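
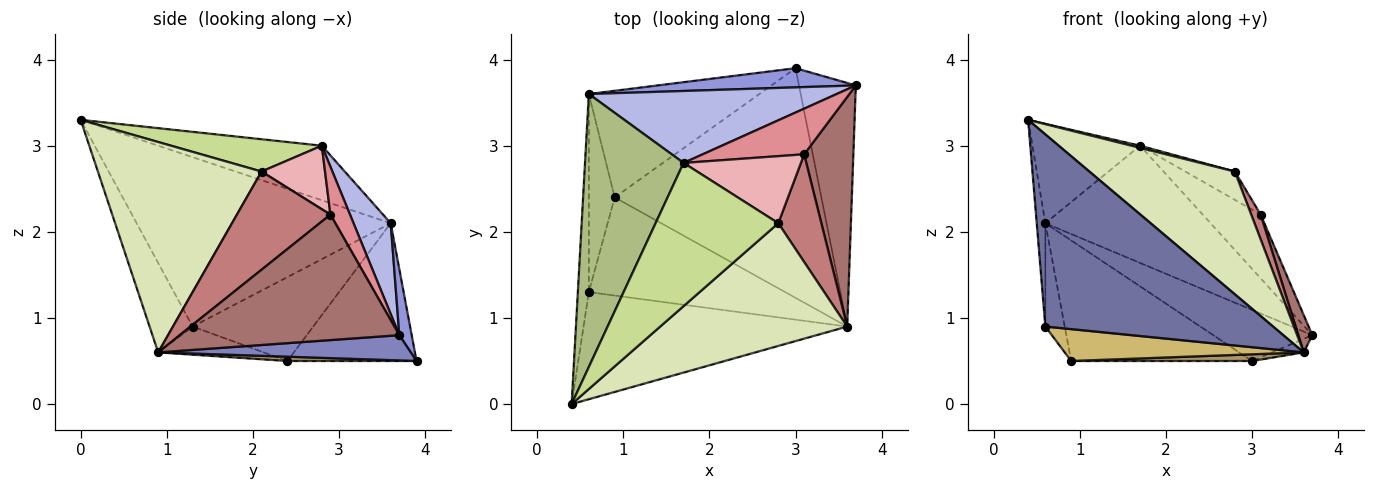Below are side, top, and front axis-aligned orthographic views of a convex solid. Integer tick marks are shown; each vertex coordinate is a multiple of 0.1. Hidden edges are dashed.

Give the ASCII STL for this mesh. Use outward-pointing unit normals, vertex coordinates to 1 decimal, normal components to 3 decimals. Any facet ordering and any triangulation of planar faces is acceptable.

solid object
 facet normal -0.163 -0.862 -0.480
  outer loop
   vertex 3.6 0.9 0.6
   vertex 0.4 0.0 3.3
   vertex 0.6 1.3 0.9
  endloop
 endfacet
 facet normal 0.406 0.051 -0.913
  outer loop
   vertex 3.6 0.9 0.6
   vertex 3.0 3.9 0.5
   vertex 3.7 3.7 0.8
  endloop
 endfacet
 facet normal 0.116 0.930 0.349
  outer loop
   vertex 0.6 3.6 2.1
   vertex 3.7 3.7 0.8
   vertex 3.0 3.9 0.5
  endloop
 endfacet
 facet normal 0.188 0.837 0.514
  outer loop
   vertex 0.6 3.6 2.1
   vertex 1.7 2.8 3.0
   vertex 3.7 3.7 0.8
  endloop
 endfacet
 facet normal -0.997 0.034 -0.065
  outer loop
   vertex 0.6 3.6 2.1
   vertex 0.6 1.3 0.9
   vertex 0.4 0.0 3.3
  endloop
 endfacet
 facet normal -0.461 0.304 0.834
  outer loop
   vertex 0.6 3.6 2.1
   vertex 0.4 0.0 3.3
   vertex 1.7 2.8 3.0
  endloop
 endfacet
 facet normal 0.254 -0.015 0.967
  outer loop
   vertex 2.8 2.1 2.7
   vertex 1.7 2.8 3.0
   vertex 0.4 0.0 3.3
  endloop
 endfacet
 facet normal 0.623 -0.553 0.553
  outer loop
   vertex 2.8 2.1 2.7
   vertex 0.4 0.0 3.3
   vertex 3.6 0.9 0.6
  endloop
 endfacet
 facet normal 0.021 -0.029 -0.999
  outer loop
   vertex 0.9 2.4 0.5
   vertex 3.0 3.9 0.5
   vertex 3.6 0.9 0.6
  endloop
 endfacet
 facet normal -0.135 -0.306 -0.942
  outer loop
   vertex 0.9 2.4 0.5
   vertex 3.6 0.9 0.6
   vertex 0.6 1.3 0.9
  endloop
 endfacet
 facet normal -0.472 0.661 -0.584
  outer loop
   vertex 0.9 2.4 0.5
   vertex 0.6 3.6 2.1
   vertex 3.0 3.9 0.5
  endloop
 endfacet
 facet normal -0.945 0.152 -0.291
  outer loop
   vertex 0.9 2.4 0.5
   vertex 0.6 1.3 0.9
   vertex 0.6 3.6 2.1
  endloop
 endfacet
 facet normal 0.929 -0.059 0.364
  outer loop
   vertex 3.1 2.9 2.2
   vertex 3.6 0.9 0.6
   vertex 3.7 3.7 0.8
  endloop
 endfacet
 facet normal 0.912 -0.092 0.400
  outer loop
   vertex 3.1 2.9 2.2
   vertex 2.8 2.1 2.7
   vertex 3.6 0.9 0.6
  endloop
 endfacet
 facet normal 0.265 0.784 0.561
  outer loop
   vertex 3.1 2.9 2.2
   vertex 3.7 3.7 0.8
   vertex 1.7 2.8 3.0
  endloop
 endfacet
 facet normal 0.446 0.348 0.824
  outer loop
   vertex 3.1 2.9 2.2
   vertex 1.7 2.8 3.0
   vertex 2.8 2.1 2.7
  endloop
 endfacet
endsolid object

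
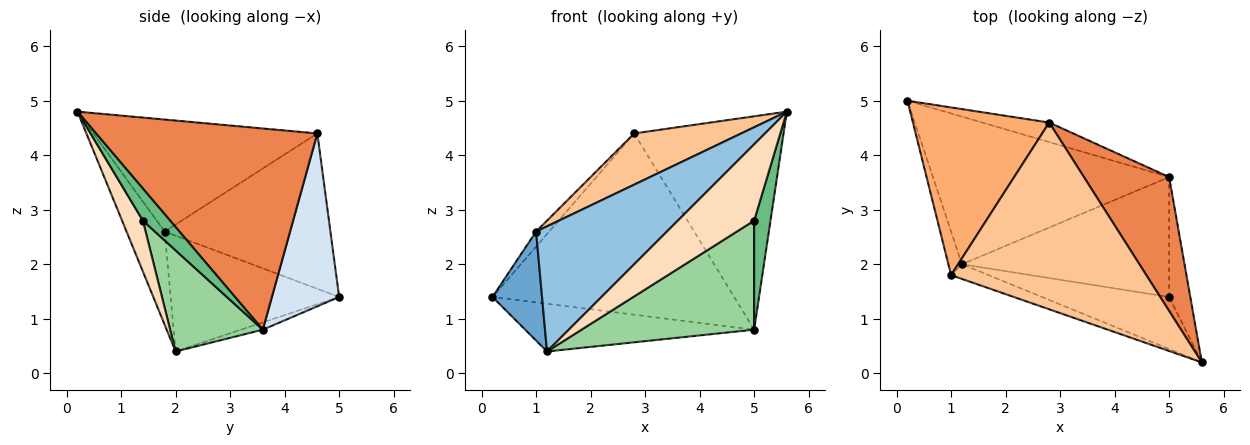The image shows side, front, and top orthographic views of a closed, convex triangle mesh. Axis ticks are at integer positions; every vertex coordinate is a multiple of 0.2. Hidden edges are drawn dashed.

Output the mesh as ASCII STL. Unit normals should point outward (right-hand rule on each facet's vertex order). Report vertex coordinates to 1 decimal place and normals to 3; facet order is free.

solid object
 facet normal -0.953 -0.280 -0.112
  outer loop
   vertex 1.0 1.8 2.6
   vertex 0.2 5.0 1.4
   vertex 1.2 2.0 0.4
  endloop
 endfacet
 facet normal -0.278 -0.954 -0.112
  outer loop
   vertex 1.0 1.8 2.6
   vertex 1.2 2.0 0.4
   vertex 5.6 0.2 4.8
  endloop
 endfacet
 facet normal -0.029 0.307 -0.951
  outer loop
   vertex 5.0 3.6 0.8
   vertex 1.2 2.0 0.4
   vertex 0.2 5.0 1.4
  endloop
 endfacet
 facet normal 0.267 0.958 -0.103
  outer loop
   vertex 2.8 4.6 4.4
   vertex 5.0 3.6 0.8
   vertex 0.2 5.0 1.4
  endloop
 endfacet
 facet normal 0.782 0.528 0.331
  outer loop
   vertex 2.8 4.6 4.4
   vertex 5.6 0.2 4.8
   vertex 5.0 3.6 0.8
  endloop
 endfacet
 facet normal -0.750 0.059 0.658
  outer loop
   vertex 2.8 4.6 4.4
   vertex 0.2 5.0 1.4
   vertex 1.0 1.8 2.6
  endloop
 endfacet
 facet normal -0.484 -0.231 0.844
  outer loop
   vertex 2.8 4.6 4.4
   vertex 1.0 1.8 2.6
   vertex 5.6 0.2 4.8
  endloop
 endfacet
 facet normal 0.220 -0.806 -0.550
  outer loop
   vertex 5.0 1.4 2.8
   vertex 5.6 0.2 4.8
   vertex 1.2 2.0 0.4
  endloop
 endfacet
 facet normal 0.746 -0.448 -0.493
  outer loop
   vertex 5.0 1.4 2.8
   vertex 5.0 3.6 0.8
   vertex 5.6 0.2 4.8
  endloop
 endfacet
 facet normal 0.340 -0.633 -0.696
  outer loop
   vertex 5.0 1.4 2.8
   vertex 1.2 2.0 0.4
   vertex 5.0 3.6 0.8
  endloop
 endfacet
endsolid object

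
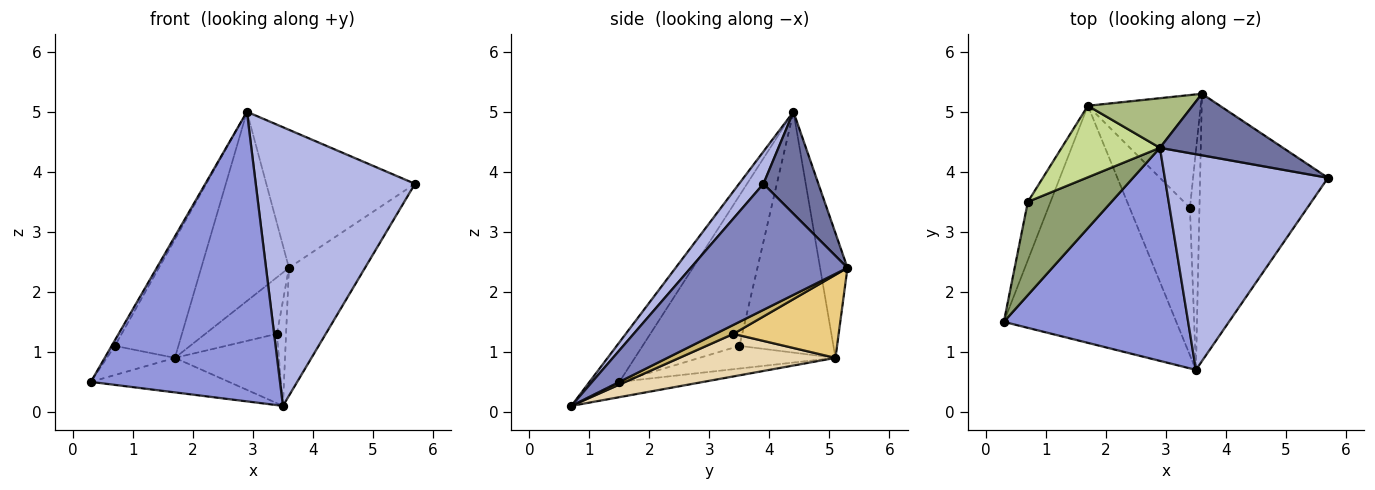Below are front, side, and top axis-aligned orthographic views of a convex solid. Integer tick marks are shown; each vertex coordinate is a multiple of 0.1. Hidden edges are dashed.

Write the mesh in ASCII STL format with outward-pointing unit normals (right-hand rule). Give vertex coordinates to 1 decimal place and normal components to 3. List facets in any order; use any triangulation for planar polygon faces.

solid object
 facet normal 0.320 0.865 0.386
  outer loop
   vertex 2.9 4.4 5.0
   vertex 5.7 3.9 3.8
   vertex 3.6 5.3 2.4
  endloop
 endfacet
 facet normal 0.664 0.323 -0.674
  outer loop
   vertex 3.5 0.7 0.1
   vertex 3.6 5.3 2.4
   vertex 5.7 3.9 3.8
  endloop
 endfacet
 facet normal -0.126 -0.799 0.588
  outer loop
   vertex 3.5 0.7 0.1
   vertex 2.9 4.4 5.0
   vertex 0.3 1.5 0.5
  endloop
 endfacet
 facet normal 0.120 -0.785 0.608
  outer loop
   vertex 3.5 0.7 0.1
   vertex 5.7 3.9 3.8
   vertex 2.9 4.4 5.0
  endloop
 endfacet
 facet normal -0.873 0.029 0.486
  outer loop
   vertex 0.7 3.5 1.1
   vertex 0.3 1.5 0.5
   vertex 2.9 4.4 5.0
  endloop
 endfacet
 facet normal -0.289 0.926 0.243
  outer loop
   vertex 1.7 5.1 0.9
   vertex 2.9 4.4 5.0
   vertex 3.6 5.3 2.4
  endloop
 endfacet
 facet normal -0.785 0.531 0.320
  outer loop
   vertex 1.7 5.1 0.9
   vertex 0.7 3.5 1.1
   vertex 2.9 4.4 5.0
  endloop
 endfacet
 facet normal -0.087 0.144 -0.986
  outer loop
   vertex 1.7 5.1 0.9
   vertex 3.5 0.7 0.1
   vertex 0.3 1.5 0.5
  endloop
 endfacet
 facet normal -0.667 0.333 -0.667
  outer loop
   vertex 1.7 5.1 0.9
   vertex 0.3 1.5 0.5
   vertex 0.7 3.5 1.1
  endloop
 endfacet
 facet normal 0.649 0.329 -0.686
  outer loop
   vertex 3.4 3.4 1.3
   vertex 3.6 5.3 2.4
   vertex 3.5 0.7 0.1
  endloop
 endfacet
 facet normal 0.550 0.374 -0.747
  outer loop
   vertex 3.4 3.4 1.3
   vertex 1.7 5.1 0.9
   vertex 3.6 5.3 2.4
  endloop
 endfacet
 facet normal 0.538 0.359 -0.763
  outer loop
   vertex 3.4 3.4 1.3
   vertex 3.5 0.7 0.1
   vertex 1.7 5.1 0.9
  endloop
 endfacet
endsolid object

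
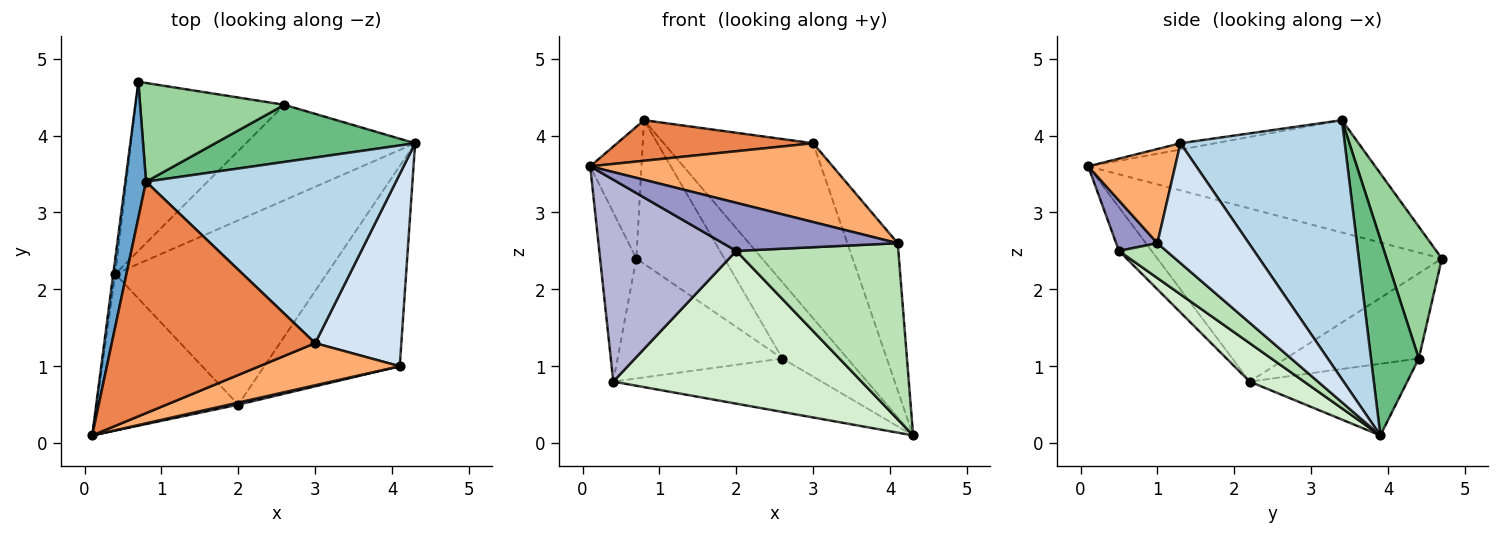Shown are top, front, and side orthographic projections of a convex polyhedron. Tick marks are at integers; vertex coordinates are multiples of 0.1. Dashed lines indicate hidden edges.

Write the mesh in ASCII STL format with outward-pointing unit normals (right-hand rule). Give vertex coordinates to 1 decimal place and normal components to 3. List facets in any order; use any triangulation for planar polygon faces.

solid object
 facet normal -0.969 0.173 0.179
  outer loop
   vertex 0.8 3.4 4.2
   vertex 0.7 4.7 2.4
   vertex 0.1 0.1 3.6
  endloop
 endfacet
 facet normal -0.992 0.126 -0.011
  outer loop
   vertex 0.4 2.2 0.8
   vertex 0.1 0.1 3.6
   vertex 0.7 4.7 2.4
  endloop
 endfacet
 facet normal 0.602 0.548 0.581
  outer loop
   vertex 3.0 1.3 3.9
   vertex 4.3 3.9 0.1
   vertex 0.8 3.4 4.2
  endloop
 endfacet
 facet normal 0.741 0.408 0.533
  outer loop
   vertex 3.0 1.3 3.9
   vertex 4.1 1.0 2.6
   vertex 4.3 3.9 0.1
  endloop
 endfacet
 facet normal -0.030 -0.173 0.985
  outer loop
   vertex 3.0 1.3 3.9
   vertex 0.8 3.4 4.2
   vertex 0.1 0.1 3.6
  endloop
 endfacet
 facet normal 0.302 -0.841 0.449
  outer loop
   vertex 3.0 1.3 3.9
   vertex 0.1 0.1 3.6
   vertex 4.1 1.0 2.6
  endloop
 endfacet
 facet normal -0.347 0.458 -0.818
  outer loop
   vertex 2.6 4.4 1.1
   vertex 4.3 3.9 0.1
   vertex 0.4 2.2 0.8
  endloop
 endfacet
 facet normal -0.423 0.524 -0.739
  outer loop
   vertex 2.6 4.4 1.1
   vertex 0.4 2.2 0.8
   vertex 0.7 4.7 2.4
  endloop
 endfacet
 facet normal 0.507 0.690 0.517
  outer loop
   vertex 2.6 4.4 1.1
   vertex 0.8 3.4 4.2
   vertex 4.3 3.9 0.1
  endloop
 endfacet
 facet normal 0.460 0.732 0.503
  outer loop
   vertex 2.6 4.4 1.1
   vertex 0.7 4.7 2.4
   vertex 0.8 3.4 4.2
  endloop
 endfacet
 facet normal 0.190 -0.649 -0.737
  outer loop
   vertex 2.0 0.5 2.5
   vertex 4.3 3.9 0.1
   vertex 4.1 1.0 2.6
  endloop
 endfacet
 facet normal 0.139 -0.632 -0.762
  outer loop
   vertex 2.0 0.5 2.5
   vertex 0.4 2.2 0.8
   vertex 4.3 3.9 0.1
  endloop
 endfacet
 facet normal 0.229 -0.972 0.043
  outer loop
   vertex 2.0 0.5 2.5
   vertex 4.1 1.0 2.6
   vertex 0.1 0.1 3.6
  endloop
 endfacet
 facet normal -0.185 -0.777 -0.602
  outer loop
   vertex 2.0 0.5 2.5
   vertex 0.1 0.1 3.6
   vertex 0.4 2.2 0.8
  endloop
 endfacet
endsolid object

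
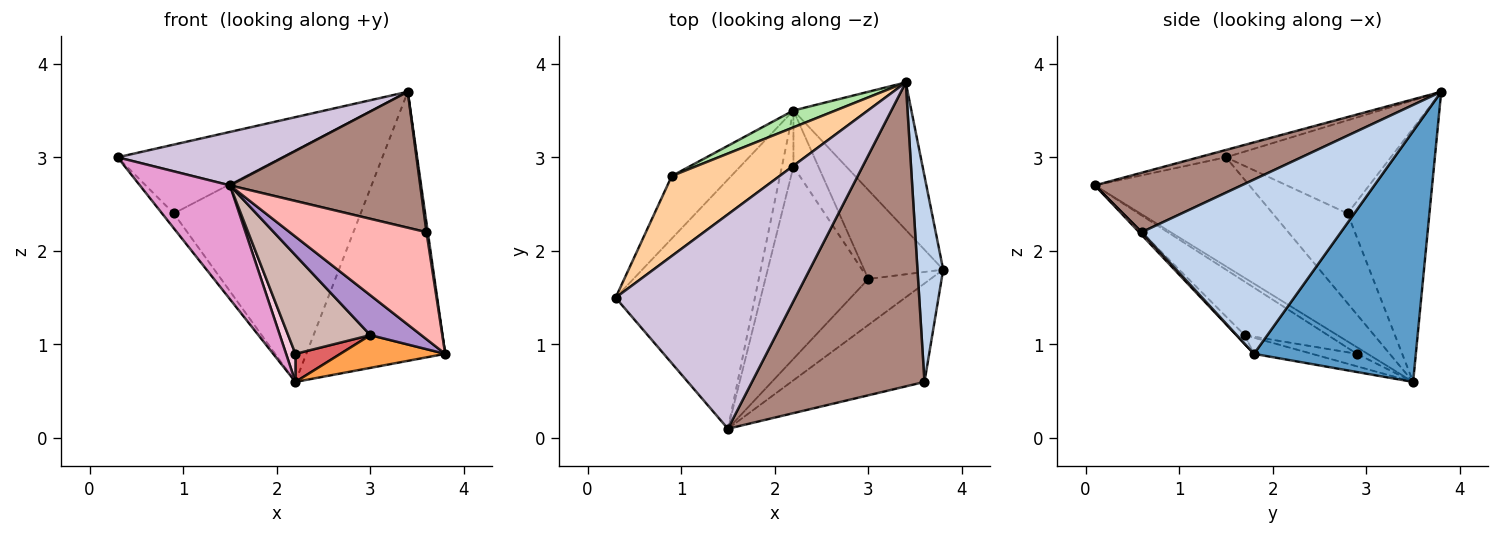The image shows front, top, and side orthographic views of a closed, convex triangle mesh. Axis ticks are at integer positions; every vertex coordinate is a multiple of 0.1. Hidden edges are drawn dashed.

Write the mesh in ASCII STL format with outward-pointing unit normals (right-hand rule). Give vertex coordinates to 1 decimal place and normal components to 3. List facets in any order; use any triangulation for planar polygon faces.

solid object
 facet normal 0.715 0.613 -0.336
  outer loop
   vertex 2.2 3.5 0.6
   vertex 3.4 3.8 3.7
   vertex 3.8 1.8 0.9
  endloop
 endfacet
 facet normal 0.989 -0.007 0.146
  outer loop
   vertex 3.6 0.6 2.2
   vertex 3.8 1.8 0.9
   vertex 3.4 3.8 3.7
  endloop
 endfacet
 facet normal -0.188 -0.340 -0.922
  outer loop
   vertex 3.0 1.7 1.1
   vertex 2.2 3.5 0.6
   vertex 3.8 1.8 0.9
  endloop
 endfacet
 facet normal -0.548 0.546 0.634
  outer loop
   vertex 0.9 2.8 2.4
   vertex 0.3 1.5 3.0
   vertex 3.4 3.8 3.7
  endloop
 endfacet
 facet normal -0.827 0.129 -0.547
  outer loop
   vertex 0.9 2.8 2.4
   vertex 2.2 3.5 0.6
   vertex 0.3 1.5 3.0
  endloop
 endfacet
 facet normal -0.400 0.914 0.066
  outer loop
   vertex 0.9 2.8 2.4
   vertex 3.4 3.8 3.7
   vertex 2.2 3.5 0.6
  endloop
 endfacet
 facet normal -0.408 -0.408 -0.816
  outer loop
   vertex 2.2 2.9 0.9
   vertex 2.2 3.5 0.6
   vertex 3.0 1.7 1.1
  endloop
 endfacet
 facet normal 0.014 -0.736 -0.677
  outer loop
   vertex 1.5 0.1 2.7
   vertex 3.8 1.8 0.9
   vertex 3.6 0.6 2.2
  endloop
 endfacet
 facet normal -0.106 -0.651 -0.751
  outer loop
   vertex 1.5 0.1 2.7
   vertex 3.0 1.7 1.1
   vertex 3.8 1.8 0.9
  endloop
 endfacet
 facet normal -0.040 -0.242 0.970
  outer loop
   vertex 1.5 0.1 2.7
   vertex 3.4 3.8 3.7
   vertex 0.3 1.5 3.0
  endloop
 endfacet
 facet normal 0.300 -0.389 0.871
  outer loop
   vertex 1.5 0.1 2.7
   vertex 3.6 0.6 2.2
   vertex 3.4 3.8 3.7
  endloop
 endfacet
 facet normal -0.420 -0.414 -0.808
  outer loop
   vertex 1.5 0.1 2.7
   vertex 2.2 2.9 0.9
   vertex 3.0 1.7 1.1
  endloop
 endfacet
 facet normal -0.580 -0.338 -0.741
  outer loop
   vertex 1.5 0.1 2.7
   vertex 0.3 1.5 3.0
   vertex 2.2 3.5 0.6
  endloop
 endfacet
 facet normal -0.455 -0.398 -0.796
  outer loop
   vertex 1.5 0.1 2.7
   vertex 2.2 3.5 0.6
   vertex 2.2 2.9 0.9
  endloop
 endfacet
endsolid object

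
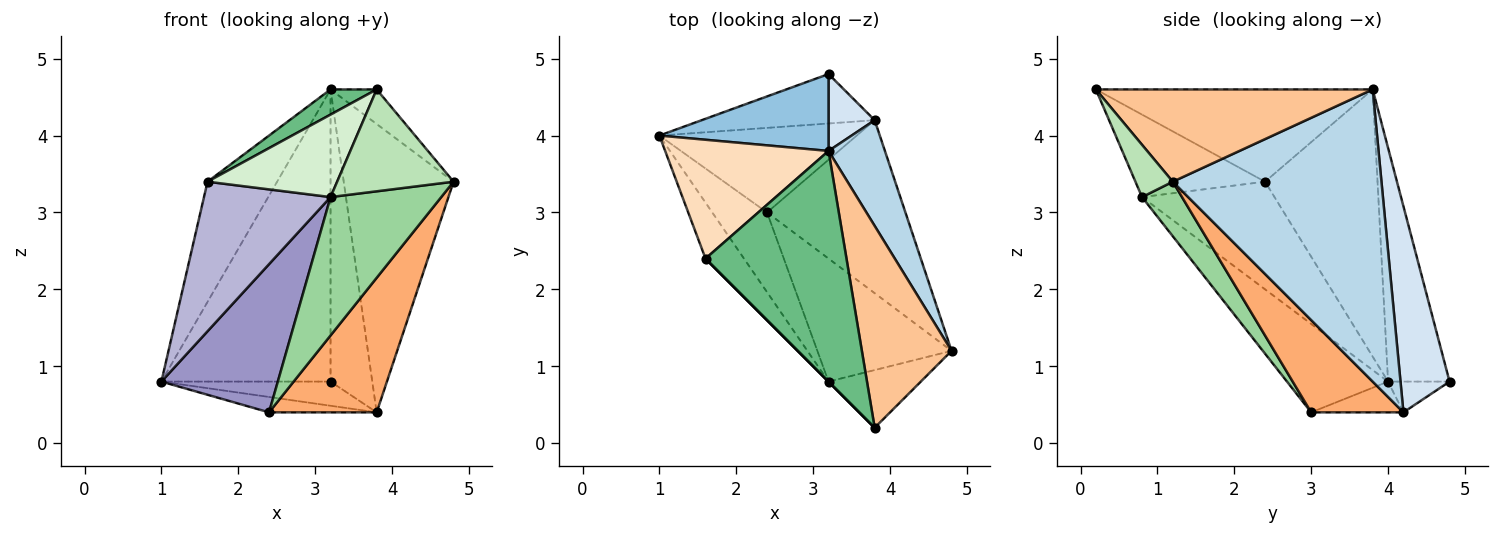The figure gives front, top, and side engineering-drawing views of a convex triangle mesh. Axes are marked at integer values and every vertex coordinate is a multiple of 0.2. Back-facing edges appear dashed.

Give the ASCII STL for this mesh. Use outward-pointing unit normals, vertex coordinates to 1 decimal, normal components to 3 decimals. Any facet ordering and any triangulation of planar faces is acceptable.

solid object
 facet normal -0.158 0.434 -0.887
  outer loop
   vertex 3.8 4.2 0.4
   vertex 1.0 4.0 0.8
   vertex 3.2 4.8 0.8
  endloop
 endfacet
 facet normal -0.332 0.912 0.240
  outer loop
   vertex 3.2 3.8 4.6
   vertex 3.2 4.8 0.8
   vertex 1.0 4.0 0.8
  endloop
 endfacet
 facet normal 0.872 0.459 0.168
  outer loop
   vertex 3.2 3.8 4.6
   vertex 4.8 1.2 3.4
   vertex 3.8 4.2 0.4
  endloop
 endfacet
 facet normal 0.751 0.639 0.168
  outer loop
   vertex 3.2 3.8 4.6
   vertex 3.8 4.2 0.4
   vertex 3.2 4.8 0.8
  endloop
 endfacet
 facet normal -0.152 0.177 -0.973
  outer loop
   vertex 2.4 3.0 0.4
   vertex 1.0 4.0 0.8
   vertex 3.8 4.2 0.4
  endloop
 endfacet
 facet normal 0.466 -0.543 -0.699
  outer loop
   vertex 2.4 3.0 0.4
   vertex 3.8 4.2 0.4
   vertex 4.8 1.2 3.4
  endloop
 endfacet
 facet normal 0.712 0.119 0.692
  outer loop
   vertex 3.8 0.2 4.6
   vertex 4.8 1.2 3.4
   vertex 3.2 3.8 4.6
  endloop
 endfacet
 facet normal -0.754 0.467 0.461
  outer loop
   vertex 1.6 2.4 3.4
   vertex 3.2 3.8 4.6
   vertex 1.0 4.0 0.8
  endloop
 endfacet
 facet normal -0.545 -0.091 0.833
  outer loop
   vertex 1.6 2.4 3.4
   vertex 3.8 0.2 4.6
   vertex 3.2 3.8 4.6
  endloop
 endfacet
 facet normal 0.261 -0.722 -0.641
  outer loop
   vertex 3.2 0.8 3.2
   vertex 2.4 3.0 0.4
   vertex 4.8 1.2 3.4
  endloop
 endfacet
 facet normal 0.269 -0.838 -0.474
  outer loop
   vertex 3.2 0.8 3.2
   vertex 4.8 1.2 3.4
   vertex 3.8 0.2 4.6
  endloop
 endfacet
 facet normal -0.707 -0.707 0.000
  outer loop
   vertex 3.2 0.8 3.2
   vertex 3.8 0.2 4.6
   vertex 1.6 2.4 3.4
  endloop
 endfacet
 facet normal -0.607 -0.700 -0.376
  outer loop
   vertex 3.2 0.8 3.2
   vertex 1.0 4.0 0.8
   vertex 2.4 3.0 0.4
  endloop
 endfacet
 facet normal -0.700 -0.669 -0.250
  outer loop
   vertex 3.2 0.8 3.2
   vertex 1.6 2.4 3.4
   vertex 1.0 4.0 0.8
  endloop
 endfacet
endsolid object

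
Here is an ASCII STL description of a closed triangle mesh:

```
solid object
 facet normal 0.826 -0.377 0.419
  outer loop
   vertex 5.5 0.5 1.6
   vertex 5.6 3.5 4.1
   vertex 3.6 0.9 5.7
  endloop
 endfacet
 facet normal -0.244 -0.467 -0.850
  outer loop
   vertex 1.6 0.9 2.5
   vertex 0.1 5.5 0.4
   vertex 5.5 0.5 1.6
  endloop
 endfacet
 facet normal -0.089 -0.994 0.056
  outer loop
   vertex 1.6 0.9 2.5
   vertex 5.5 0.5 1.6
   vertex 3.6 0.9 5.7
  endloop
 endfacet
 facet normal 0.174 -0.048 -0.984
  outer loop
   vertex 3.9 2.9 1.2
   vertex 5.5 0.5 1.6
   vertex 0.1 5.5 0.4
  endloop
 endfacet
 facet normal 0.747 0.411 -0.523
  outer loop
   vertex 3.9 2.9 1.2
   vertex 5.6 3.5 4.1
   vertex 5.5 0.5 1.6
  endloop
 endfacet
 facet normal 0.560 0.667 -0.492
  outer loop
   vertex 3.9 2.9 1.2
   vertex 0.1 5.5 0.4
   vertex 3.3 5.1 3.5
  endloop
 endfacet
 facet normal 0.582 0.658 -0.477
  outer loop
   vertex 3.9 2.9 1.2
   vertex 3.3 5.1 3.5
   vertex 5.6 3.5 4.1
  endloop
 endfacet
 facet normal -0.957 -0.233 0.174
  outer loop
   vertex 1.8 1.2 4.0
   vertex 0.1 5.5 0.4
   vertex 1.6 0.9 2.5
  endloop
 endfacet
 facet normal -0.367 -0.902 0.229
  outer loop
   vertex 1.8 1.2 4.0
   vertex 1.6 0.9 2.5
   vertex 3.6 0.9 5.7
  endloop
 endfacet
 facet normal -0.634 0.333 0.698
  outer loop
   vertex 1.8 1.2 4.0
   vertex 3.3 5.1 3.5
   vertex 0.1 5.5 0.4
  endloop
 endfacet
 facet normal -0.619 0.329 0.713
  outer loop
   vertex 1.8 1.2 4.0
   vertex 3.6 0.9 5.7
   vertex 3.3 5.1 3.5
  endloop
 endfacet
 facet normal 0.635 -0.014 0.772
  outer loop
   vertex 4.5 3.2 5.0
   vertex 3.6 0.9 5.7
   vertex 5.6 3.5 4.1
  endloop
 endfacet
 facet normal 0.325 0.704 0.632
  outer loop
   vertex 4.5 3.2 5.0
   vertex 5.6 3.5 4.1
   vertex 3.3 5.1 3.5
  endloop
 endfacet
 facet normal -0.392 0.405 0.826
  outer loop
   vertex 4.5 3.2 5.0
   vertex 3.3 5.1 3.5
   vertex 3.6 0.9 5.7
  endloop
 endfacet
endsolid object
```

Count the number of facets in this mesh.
14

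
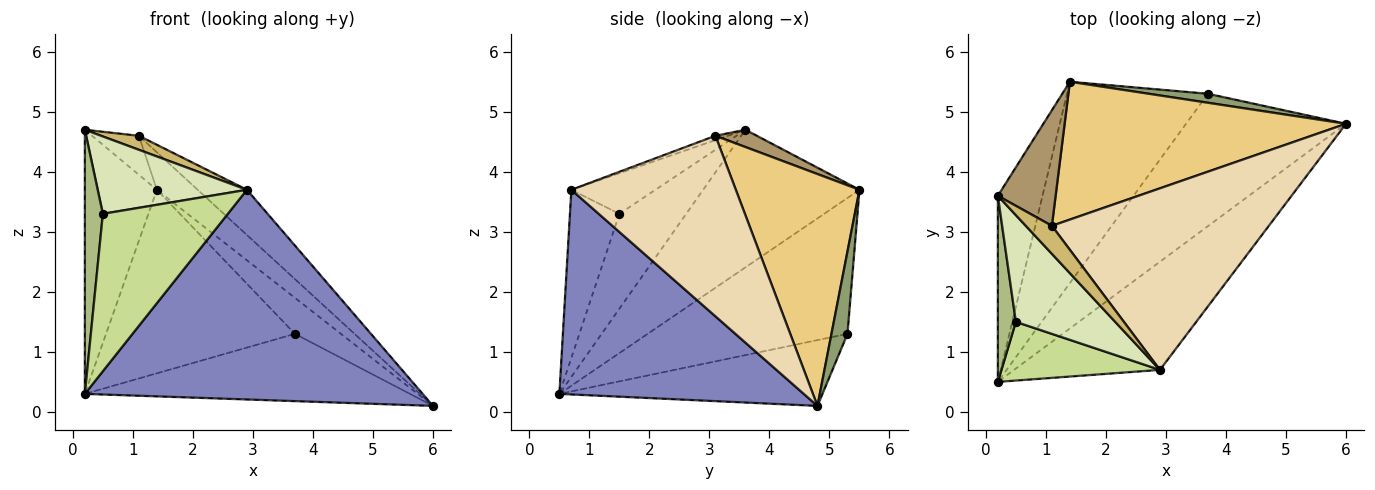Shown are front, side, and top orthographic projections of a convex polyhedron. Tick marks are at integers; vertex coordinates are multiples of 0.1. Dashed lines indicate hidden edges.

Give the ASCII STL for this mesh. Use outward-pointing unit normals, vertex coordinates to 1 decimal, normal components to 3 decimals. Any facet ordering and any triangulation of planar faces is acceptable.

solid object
 facet normal -0.871 0.401 -0.283
  outer loop
   vertex 0.2 3.6 4.7
   vertex 1.4 5.5 3.7
   vertex 0.2 0.5 0.3
  endloop
 endfacet
 facet normal 0.541 -0.748 -0.386
  outer loop
   vertex 2.9 0.7 3.7
   vertex 0.2 0.5 0.3
   vertex 6.0 4.8 0.1
  endloop
 endfacet
 facet normal -0.344 0.425 -0.837
  outer loop
   vertex 3.7 5.3 1.3
   vertex 6.0 4.8 0.1
   vertex 0.2 0.5 0.3
  endloop
 endfacet
 facet normal -0.580 0.549 -0.602
  outer loop
   vertex 3.7 5.3 1.3
   vertex 0.2 0.5 0.3
   vertex 1.4 5.5 3.7
  endloop
 endfacet
 facet normal 0.320 0.919 0.230
  outer loop
   vertex 3.7 5.3 1.3
   vertex 1.4 5.5 3.7
   vertex 6.0 4.8 0.1
  endloop
 endfacet
 facet normal -0.950 -0.256 0.180
  outer loop
   vertex 0.5 1.5 3.3
   vertex 0.2 3.6 4.7
   vertex 0.2 0.5 0.3
  endloop
 endfacet
 facet normal -0.347 -0.879 0.328
  outer loop
   vertex 0.5 1.5 3.3
   vertex 0.2 0.5 0.3
   vertex 2.9 0.7 3.7
  endloop
 endfacet
 facet normal -0.314 -0.557 0.769
  outer loop
   vertex 0.5 1.5 3.3
   vertex 2.9 0.7 3.7
   vertex 0.2 3.6 4.7
  endloop
 endfacet
 facet normal 0.272 0.308 0.912
  outer loop
   vertex 1.1 3.1 4.6
   vertex 1.4 5.5 3.7
   vertex 0.2 3.6 4.7
  endloop
 endfacet
 facet normal -0.147 -0.442 0.885
  outer loop
   vertex 1.1 3.1 4.6
   vertex 0.2 3.6 4.7
   vertex 2.9 0.7 3.7
  endloop
 endfacet
 facet normal 0.622 0.205 0.755
  outer loop
   vertex 1.1 3.1 4.6
   vertex 6.0 4.8 0.1
   vertex 1.4 5.5 3.7
  endloop
 endfacet
 facet normal 0.628 0.188 0.755
  outer loop
   vertex 1.1 3.1 4.6
   vertex 2.9 0.7 3.7
   vertex 6.0 4.8 0.1
  endloop
 endfacet
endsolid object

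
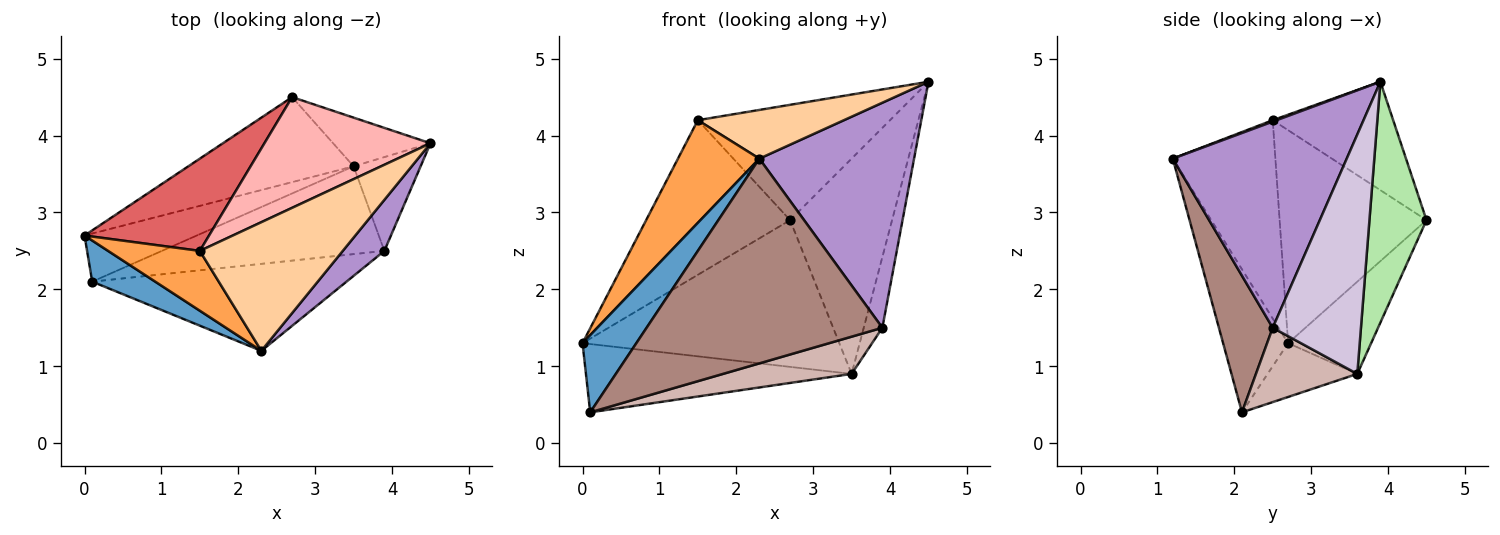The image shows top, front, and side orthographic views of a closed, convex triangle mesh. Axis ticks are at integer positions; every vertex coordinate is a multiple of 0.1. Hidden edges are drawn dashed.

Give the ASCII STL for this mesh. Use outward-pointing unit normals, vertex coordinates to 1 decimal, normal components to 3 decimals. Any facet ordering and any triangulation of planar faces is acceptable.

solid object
 facet normal -0.729 -0.604 0.322
  outer loop
   vertex 0.1 2.1 0.4
   vertex 2.3 1.2 3.7
   vertex 0.0 2.7 1.3
  endloop
 endfacet
 facet normal -0.266 0.788 -0.555
  outer loop
   vertex 3.5 3.6 0.9
   vertex 0.1 2.1 0.4
   vertex 0.0 2.7 1.3
  endloop
 endfacet
 facet normal -0.737 -0.584 0.341
  outer loop
   vertex 1.5 2.5 4.2
   vertex 0.0 2.7 1.3
   vertex 2.3 1.2 3.7
  endloop
 endfacet
 facet normal 0.009 -0.354 0.935
  outer loop
   vertex 1.5 2.5 4.2
   vertex 2.3 1.2 3.7
   vertex 4.5 3.9 4.7
  endloop
 endfacet
 facet normal -0.269 0.833 -0.483
  outer loop
   vertex 2.7 4.5 2.9
   vertex 3.5 3.6 0.9
   vertex 0.0 2.7 1.3
  endloop
 endfacet
 facet normal 0.479 0.856 -0.194
  outer loop
   vertex 2.7 4.5 2.9
   vertex 4.5 3.9 4.7
   vertex 3.5 3.6 0.9
  endloop
 endfacet
 facet normal -0.659 0.646 0.385
  outer loop
   vertex 2.7 4.5 2.9
   vertex 0.0 2.7 1.3
   vertex 1.5 2.5 4.2
  endloop
 endfacet
 facet normal -0.412 0.657 0.631
  outer loop
   vertex 2.7 4.5 2.9
   vertex 1.5 2.5 4.2
   vertex 4.5 3.9 4.7
  endloop
 endfacet
 facet normal 0.739 -0.657 0.149
  outer loop
   vertex 3.9 2.5 1.5
   vertex 4.5 3.9 4.7
   vertex 2.3 1.2 3.7
  endloop
 endfacet
 facet normal 0.944 0.199 -0.264
  outer loop
   vertex 3.9 2.5 1.5
   vertex 3.5 3.6 0.9
   vertex 4.5 3.9 4.7
  endloop
 endfacet
 facet normal 0.206 -0.901 -0.383
  outer loop
   vertex 3.9 2.5 1.5
   vertex 2.3 1.2 3.7
   vertex 0.1 2.1 0.4
  endloop
 endfacet
 facet normal 0.294 -0.373 -0.880
  outer loop
   vertex 3.9 2.5 1.5
   vertex 0.1 2.1 0.4
   vertex 3.5 3.6 0.9
  endloop
 endfacet
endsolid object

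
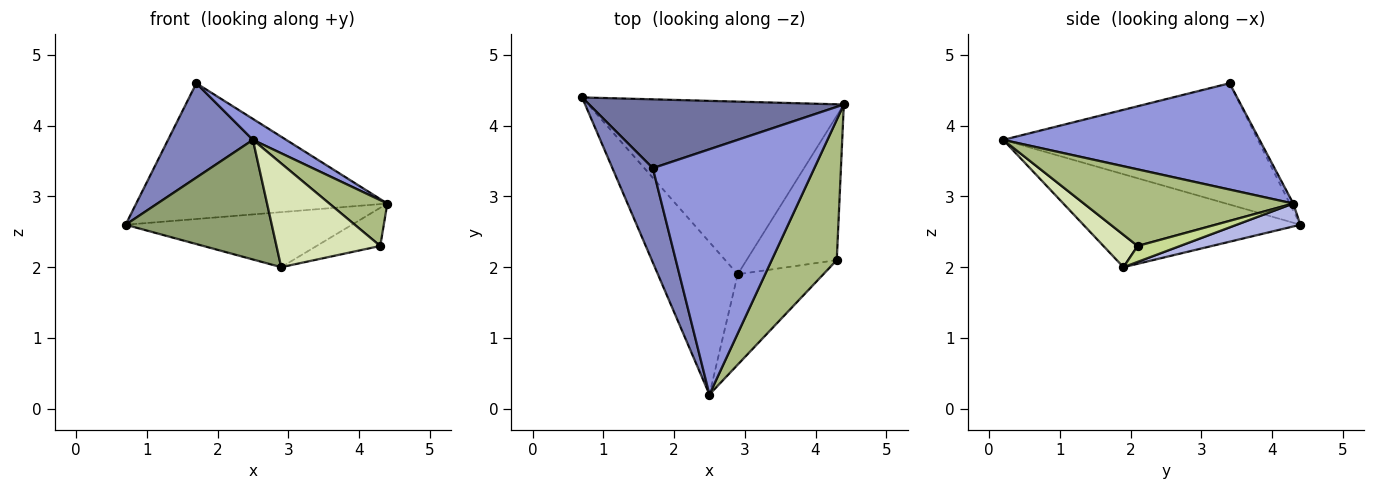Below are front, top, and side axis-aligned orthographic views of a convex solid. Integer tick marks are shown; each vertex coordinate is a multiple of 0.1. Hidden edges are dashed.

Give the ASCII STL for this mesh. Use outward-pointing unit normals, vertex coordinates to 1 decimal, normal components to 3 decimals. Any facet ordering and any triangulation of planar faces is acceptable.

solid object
 facet normal -0.013 0.892 0.452
  outer loop
   vertex 1.7 3.4 4.6
   vertex 4.4 4.3 2.9
   vertex 0.7 4.4 2.6
  endloop
 endfacet
 facet normal -0.905 -0.302 0.302
  outer loop
   vertex 1.7 3.4 4.6
   vertex 0.7 4.4 2.6
   vertex 2.5 0.2 3.8
  endloop
 endfacet
 facet normal 0.548 -0.071 0.833
  outer loop
   vertex 1.7 3.4 4.6
   vertex 2.5 0.2 3.8
   vertex 4.4 4.3 2.9
  endloop
 endfacet
 facet normal 0.085 0.303 -0.949
  outer loop
   vertex 2.9 1.9 2.0
   vertex 0.7 4.4 2.6
   vertex 4.4 4.3 2.9
  endloop
 endfacet
 facet normal -0.676 -0.455 -0.580
  outer loop
   vertex 2.9 1.9 2.0
   vertex 2.5 0.2 3.8
   vertex 0.7 4.4 2.6
  endloop
 endfacet
 facet normal 0.746 -0.207 0.633
  outer loop
   vertex 4.3 2.1 2.3
   vertex 4.4 4.3 2.9
   vertex 2.5 0.2 3.8
  endloop
 endfacet
 facet normal 0.168 0.252 -0.953
  outer loop
   vertex 4.3 2.1 2.3
   vertex 2.9 1.9 2.0
   vertex 4.4 4.3 2.9
  endloop
 endfacet
 facet normal 0.241 -0.732 -0.638
  outer loop
   vertex 4.3 2.1 2.3
   vertex 2.5 0.2 3.8
   vertex 2.9 1.9 2.0
  endloop
 endfacet
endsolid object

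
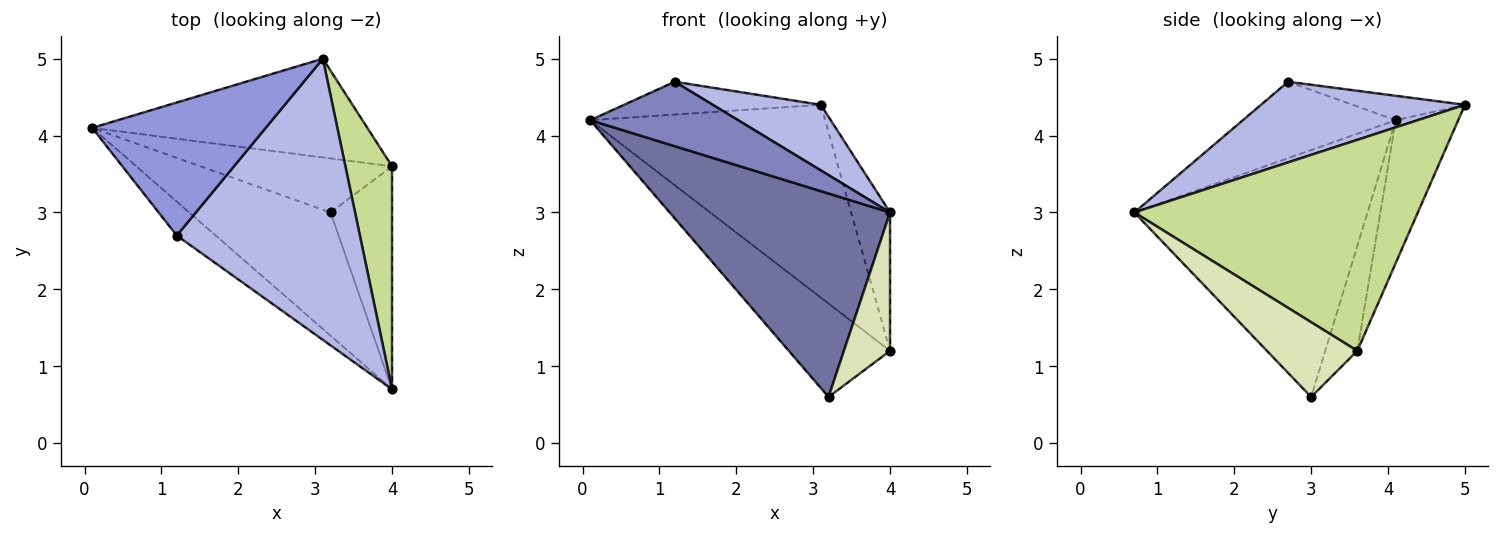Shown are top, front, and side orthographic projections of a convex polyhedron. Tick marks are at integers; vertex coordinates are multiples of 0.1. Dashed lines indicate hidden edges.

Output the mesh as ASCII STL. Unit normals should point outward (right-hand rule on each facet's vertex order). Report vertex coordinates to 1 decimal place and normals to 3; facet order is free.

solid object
 facet normal -0.671 -0.634 -0.384
  outer loop
   vertex 3.2 3.0 0.6
   vertex 4.0 0.7 3.0
   vertex 0.1 4.1 4.2
  endloop
 endfacet
 facet normal -0.675 -0.653 -0.343
  outer loop
   vertex 1.2 2.7 4.7
   vertex 0.1 4.1 4.2
   vertex 4.0 0.7 3.0
  endloop
 endfacet
 facet normal -0.135 0.237 0.962
  outer loop
   vertex 1.2 2.7 4.7
   vertex 3.1 5.0 4.4
   vertex 0.1 4.1 4.2
  endloop
 endfacet
 facet normal 0.394 -0.209 0.895
  outer loop
   vertex 1.2 2.7 4.7
   vertex 4.0 0.7 3.0
   vertex 3.1 5.0 4.4
  endloop
 endfacet
 facet normal -0.230 0.866 -0.444
  outer loop
   vertex 4.0 3.6 1.2
   vertex 0.1 4.1 4.2
   vertex 3.1 5.0 4.4
  endloop
 endfacet
 facet normal -0.264 0.835 -0.483
  outer loop
   vertex 4.0 3.6 1.2
   vertex 3.2 3.0 0.6
   vertex 0.1 4.1 4.2
  endloop
 endfacet
 facet normal 0.968 0.133 0.214
  outer loop
   vertex 4.0 3.6 1.2
   vertex 3.1 5.0 4.4
   vertex 4.0 0.7 3.0
  endloop
 endfacet
 facet normal 0.718 -0.367 -0.591
  outer loop
   vertex 4.0 3.6 1.2
   vertex 4.0 0.7 3.0
   vertex 3.2 3.0 0.6
  endloop
 endfacet
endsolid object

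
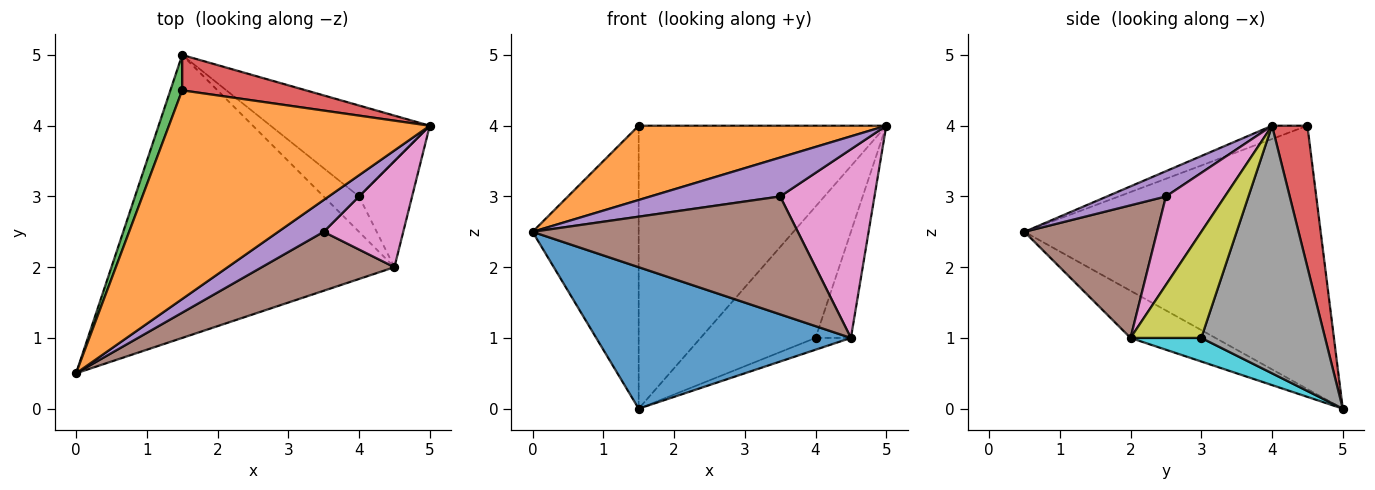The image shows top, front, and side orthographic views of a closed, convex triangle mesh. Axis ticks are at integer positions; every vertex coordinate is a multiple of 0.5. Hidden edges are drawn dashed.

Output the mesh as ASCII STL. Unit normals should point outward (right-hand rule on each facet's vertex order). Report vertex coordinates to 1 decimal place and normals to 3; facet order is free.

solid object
 facet normal -0.147 -0.442 -0.885
  outer loop
   vertex 4.5 2.0 1.0
   vertex 0.0 0.5 2.5
   vertex 1.5 5.0 0.0
  endloop
 endfacet
 facet normal -0.048 -0.335 0.941
  outer loop
   vertex 1.5 4.5 4.0
   vertex 0.0 0.5 2.5
   vertex 5.0 4.0 4.0
  endloop
 endfacet
 facet normal -0.941 0.337 0.042
  outer loop
   vertex 1.5 4.5 4.0
   vertex 1.5 5.0 0.0
   vertex 0.0 0.5 2.5
  endloop
 endfacet
 facet normal 0.140 0.982 0.123
  outer loop
   vertex 1.5 4.5 4.0
   vertex 5.0 4.0 4.0
   vertex 1.5 5.0 0.0
  endloop
 endfacet
 facet normal 0.332 -0.730 0.597
  outer loop
   vertex 3.5 2.5 3.0
   vertex 5.0 4.0 4.0
   vertex 0.0 0.5 2.5
  endloop
 endfacet
 facet normal 0.408 -0.816 0.408
  outer loop
   vertex 3.5 2.5 3.0
   vertex 0.0 0.5 2.5
   vertex 4.5 2.0 1.0
  endloop
 endfacet
 facet normal 0.478 -0.765 0.431
  outer loop
   vertex 3.5 2.5 3.0
   vertex 4.5 2.0 1.0
   vertex 5.0 4.0 4.0
  endloop
 endfacet
 facet normal 0.663 0.616 -0.426
  outer loop
   vertex 4.0 3.0 1.0
   vertex 1.5 5.0 0.0
   vertex 5.0 4.0 4.0
  endloop
 endfacet
 facet normal 0.816 0.408 -0.408
  outer loop
   vertex 4.0 3.0 1.0
   vertex 5.0 4.0 4.0
   vertex 4.5 2.0 1.0
  endloop
 endfacet
 facet normal 0.535 0.267 -0.802
  outer loop
   vertex 4.0 3.0 1.0
   vertex 4.5 2.0 1.0
   vertex 1.5 5.0 0.0
  endloop
 endfacet
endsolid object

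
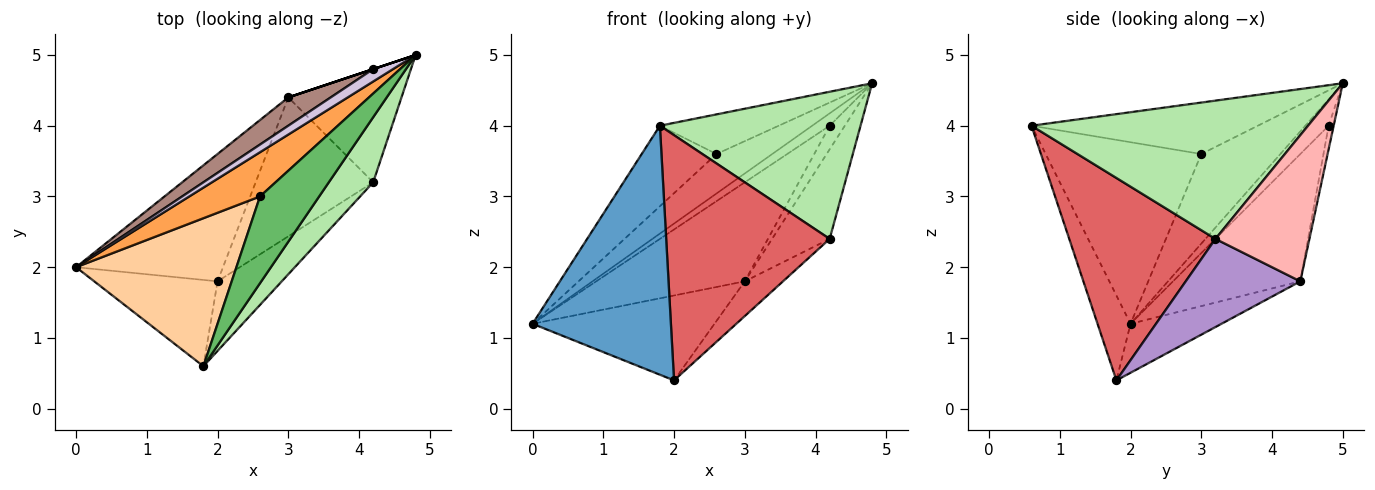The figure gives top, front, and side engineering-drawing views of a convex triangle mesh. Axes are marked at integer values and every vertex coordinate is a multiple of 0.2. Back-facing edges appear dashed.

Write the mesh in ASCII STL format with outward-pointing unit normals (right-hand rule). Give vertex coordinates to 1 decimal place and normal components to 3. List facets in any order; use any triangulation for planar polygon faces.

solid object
 facet normal -0.220 -0.922 -0.319
  outer loop
   vertex 2.0 1.8 0.4
   vertex 1.8 0.6 4.0
   vertex 0.0 2.0 1.2
  endloop
 endfacet
 facet normal -0.267 0.535 -0.802
  outer loop
   vertex 3.0 4.4 1.8
   vertex 2.0 1.8 0.4
   vertex 0.0 2.0 1.2
  endloop
 endfacet
 facet normal -0.687 0.484 0.542
  outer loop
   vertex 2.6 3.0 3.6
   vertex 4.8 5.0 4.6
   vertex 0.0 2.0 1.2
  endloop
 endfacet
 facet normal -0.705 0.339 0.623
  outer loop
   vertex 2.6 3.0 3.6
   vertex 0.0 2.0 1.2
   vertex 1.8 0.6 4.0
  endloop
 endfacet
 facet normal -0.620 0.326 0.713
  outer loop
   vertex 2.6 3.0 3.6
   vertex 1.8 0.6 4.0
   vertex 4.8 5.0 4.6
  endloop
 endfacet
 facet normal 0.783 -0.568 0.251
  outer loop
   vertex 4.2 3.2 2.4
   vertex 4.8 5.0 4.6
   vertex 1.8 0.6 4.0
  endloop
 endfacet
 facet normal 0.652 -0.729 -0.207
  outer loop
   vertex 4.2 3.2 2.4
   vertex 1.8 0.6 4.0
   vertex 2.0 1.8 0.4
  endloop
 endfacet
 facet normal 0.712 0.436 -0.551
  outer loop
   vertex 4.2 3.2 2.4
   vertex 3.0 4.4 1.8
   vertex 4.8 5.0 4.6
  endloop
 endfacet
 facet normal 0.588 0.196 -0.784
  outer loop
   vertex 4.2 3.2 2.4
   vertex 2.0 1.8 0.4
   vertex 3.0 4.4 1.8
  endloop
 endfacet
 facet normal -0.686 0.514 0.514
  outer loop
   vertex 4.2 4.8 4.0
   vertex 0.0 2.0 1.2
   vertex 4.8 5.0 4.6
  endloop
 endfacet
 facet normal -0.636 0.742 0.212
  outer loop
   vertex 4.2 4.8 4.0
   vertex 3.0 4.4 1.8
   vertex 0.0 2.0 1.2
  endloop
 endfacet
 facet normal -0.316 0.949 0.000
  outer loop
   vertex 4.2 4.8 4.0
   vertex 4.8 5.0 4.6
   vertex 3.0 4.4 1.8
  endloop
 endfacet
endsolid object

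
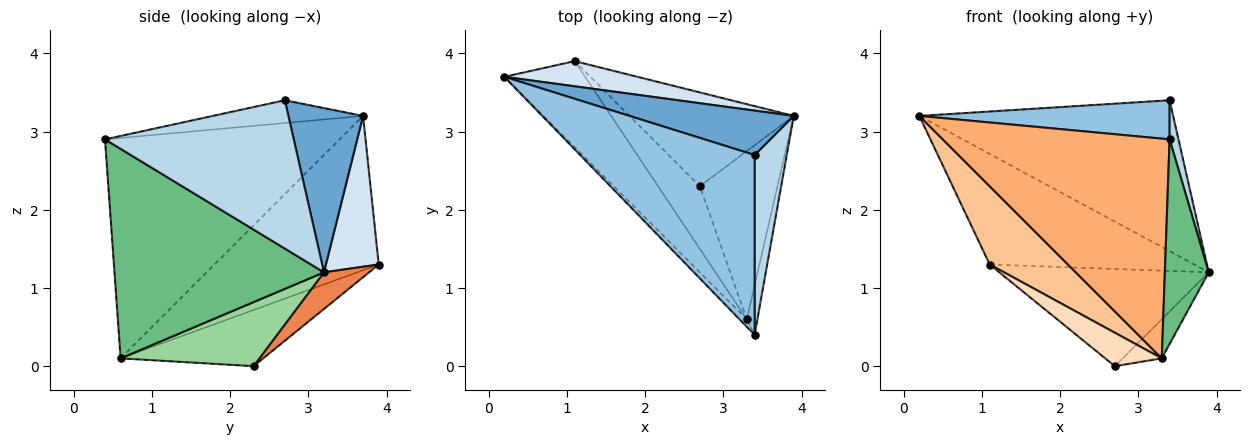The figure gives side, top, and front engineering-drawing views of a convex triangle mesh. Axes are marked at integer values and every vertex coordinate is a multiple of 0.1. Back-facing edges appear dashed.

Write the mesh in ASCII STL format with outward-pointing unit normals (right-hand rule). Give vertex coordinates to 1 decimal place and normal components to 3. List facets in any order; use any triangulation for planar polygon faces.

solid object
 facet normal 0.272 0.923 0.272
  outer loop
   vertex 3.4 2.7 3.4
   vertex 3.9 3.2 1.2
   vertex 0.2 3.7 3.2
  endloop
 endfacet
 facet normal -0.126 -0.211 0.969
  outer loop
   vertex 3.4 2.7 3.4
   vertex 0.2 3.7 3.2
   vertex 3.4 0.4 2.9
  endloop
 endfacet
 facet normal 0.976 -0.046 0.211
  outer loop
   vertex 3.4 2.7 3.4
   vertex 3.4 0.4 2.9
   vertex 3.9 3.2 1.2
  endloop
 endfacet
 facet normal 0.244 0.946 0.215
  outer loop
   vertex 1.1 3.9 1.3
   vertex 0.2 3.7 3.2
   vertex 3.9 3.2 1.2
  endloop
 endfacet
 facet normal 0.153 0.711 -0.686
  outer loop
   vertex 1.1 3.9 1.3
   vertex 3.9 3.2 1.2
   vertex 2.7 2.3 0.0
  endloop
 endfacet
 facet normal -0.719 -0.695 -0.024
  outer loop
   vertex 3.3 0.6 0.1
   vertex 3.4 0.4 2.9
   vertex 0.2 3.7 3.2
  endloop
 endfacet
 facet normal -0.816 -0.389 -0.428
  outer loop
   vertex 3.3 0.6 0.1
   vertex 0.2 3.7 3.2
   vertex 1.1 3.9 1.3
  endloop
 endfacet
 facet normal -0.765 -0.303 -0.568
  outer loop
   vertex 3.3 0.6 0.1
   vertex 1.1 3.9 1.3
   vertex 2.7 2.3 0.0
  endloop
 endfacet
 facet normal 0.978 -0.205 -0.050
  outer loop
   vertex 3.3 0.6 0.1
   vertex 3.9 3.2 1.2
   vertex 3.4 0.4 2.9
  endloop
 endfacet
 facet normal 0.627 0.177 -0.759
  outer loop
   vertex 3.3 0.6 0.1
   vertex 2.7 2.3 0.0
   vertex 3.9 3.2 1.2
  endloop
 endfacet
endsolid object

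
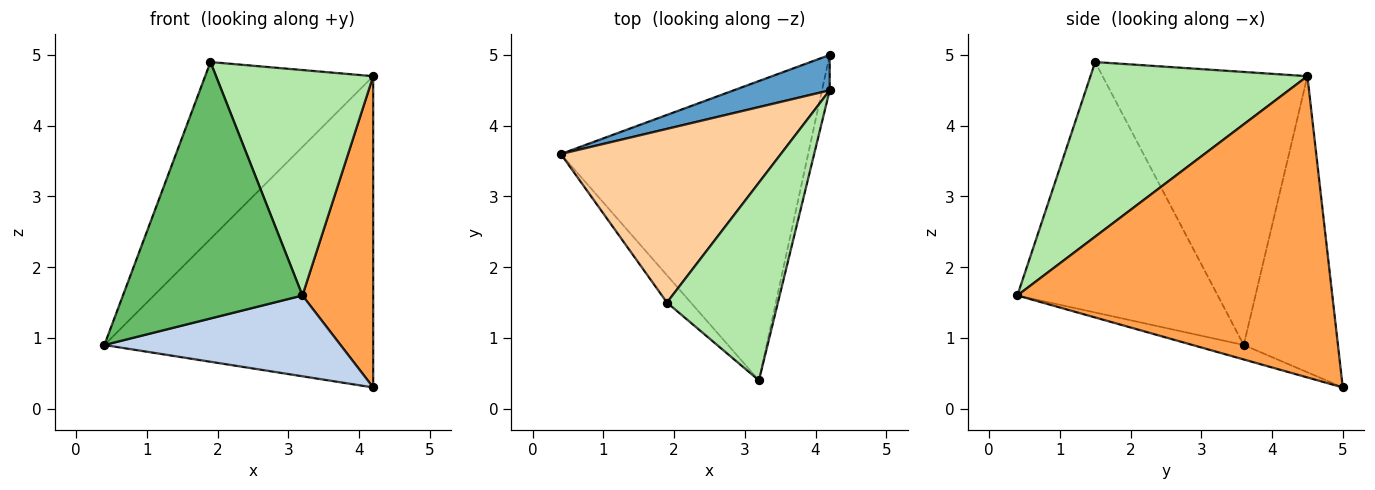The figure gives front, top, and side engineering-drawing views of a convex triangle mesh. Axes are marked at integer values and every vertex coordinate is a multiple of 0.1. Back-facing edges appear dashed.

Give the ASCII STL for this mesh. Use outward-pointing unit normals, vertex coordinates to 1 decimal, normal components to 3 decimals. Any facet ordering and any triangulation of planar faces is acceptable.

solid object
 facet normal -0.329 0.938 0.107
  outer loop
   vertex 4.2 5.0 0.3
   vertex 0.4 3.6 0.9
   vertex 4.2 4.5 4.7
  endloop
 endfacet
 facet normal -0.056 -0.260 -0.964
  outer loop
   vertex 4.2 5.0 0.3
   vertex 3.2 0.4 1.6
   vertex 0.4 3.6 0.9
  endloop
 endfacet
 facet normal 0.975 -0.219 -0.025
  outer loop
   vertex 4.2 5.0 0.3
   vertex 4.2 4.5 4.7
   vertex 3.2 0.4 1.6
  endloop
 endfacet
 facet normal -0.656 0.538 0.529
  outer loop
   vertex 1.9 1.5 4.9
   vertex 4.2 4.5 4.7
   vertex 0.4 3.6 0.9
  endloop
 endfacet
 facet normal -0.743 -0.666 -0.071
  outer loop
   vertex 1.9 1.5 4.9
   vertex 0.4 3.6 0.9
   vertex 3.2 0.4 1.6
  endloop
 endfacet
 facet normal 0.720 -0.522 0.458
  outer loop
   vertex 1.9 1.5 4.9
   vertex 3.2 0.4 1.6
   vertex 4.2 4.5 4.7
  endloop
 endfacet
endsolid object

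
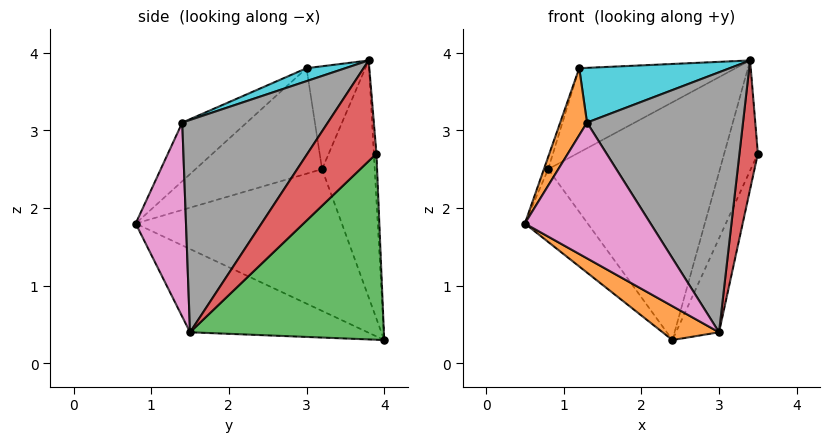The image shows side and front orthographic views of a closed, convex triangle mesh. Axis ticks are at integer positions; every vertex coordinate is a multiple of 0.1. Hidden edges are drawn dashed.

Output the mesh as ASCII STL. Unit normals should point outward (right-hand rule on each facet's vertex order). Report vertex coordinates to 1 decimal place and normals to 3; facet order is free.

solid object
 facet normal -0.076 0.994 0.076
  outer loop
   vertex 3.4 3.8 3.9
   vertex 3.5 3.9 2.7
   vertex 2.4 4.0 0.3
  endloop
 endfacet
 facet normal -0.453 -0.144 -0.880
  outer loop
   vertex 3.0 1.5 0.4
   vertex 0.5 0.8 1.8
   vertex 2.4 4.0 0.3
  endloop
 endfacet
 facet normal 0.894 0.199 -0.402
  outer loop
   vertex 3.0 1.5 0.4
   vertex 2.4 4.0 0.3
   vertex 3.5 3.9 2.7
  endloop
 endfacet
 facet normal 0.965 -0.257 0.059
  outer loop
   vertex 3.0 1.5 0.4
   vertex 3.5 3.9 2.7
   vertex 3.4 3.8 3.9
  endloop
 endfacet
 facet normal -0.824 0.251 -0.508
  outer loop
   vertex 0.8 3.2 2.5
   vertex 2.4 4.0 0.3
   vertex 0.5 0.8 1.8
  endloop
 endfacet
 facet normal -0.290 0.948 0.133
  outer loop
   vertex 0.8 3.2 2.5
   vertex 3.4 3.8 3.9
   vertex 2.4 4.0 0.3
  endloop
 endfacet
 facet normal 0.365 -0.910 0.196
  outer loop
   vertex 1.3 1.4 3.1
   vertex 0.5 0.8 1.8
   vertex 3.0 1.5 0.4
  endloop
 endfacet
 facet normal 0.633 -0.678 0.373
  outer loop
   vertex 1.3 1.4 3.1
   vertex 3.0 1.5 0.4
   vertex 3.4 3.8 3.9
  endloop
 endfacet
 facet normal -0.341 0.908 0.245
  outer loop
   vertex 1.2 3.0 3.8
   vertex 3.4 3.8 3.9
   vertex 0.8 3.2 2.5
  endloop
 endfacet
 facet normal 0.102 -0.393 0.914
  outer loop
   vertex 1.2 3.0 3.8
   vertex 1.3 1.4 3.1
   vertex 3.4 3.8 3.9
  endloop
 endfacet
 facet normal -0.954 0.032 0.298
  outer loop
   vertex 1.2 3.0 3.8
   vertex 0.8 3.2 2.5
   vertex 0.5 0.8 1.8
  endloop
 endfacet
 facet normal -0.740 -0.308 0.598
  outer loop
   vertex 1.2 3.0 3.8
   vertex 0.5 0.8 1.8
   vertex 1.3 1.4 3.1
  endloop
 endfacet
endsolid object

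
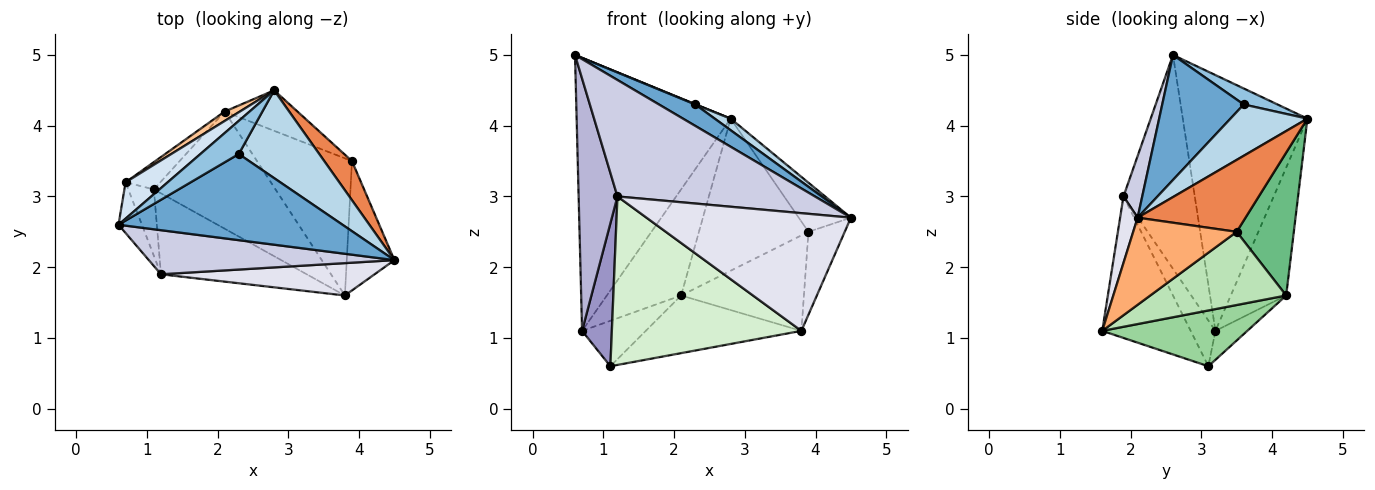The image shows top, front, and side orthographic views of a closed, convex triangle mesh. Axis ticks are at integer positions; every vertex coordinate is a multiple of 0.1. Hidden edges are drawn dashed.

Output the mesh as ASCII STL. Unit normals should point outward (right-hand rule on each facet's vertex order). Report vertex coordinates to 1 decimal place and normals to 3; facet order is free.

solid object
 facet normal 0.476 -0.212 0.853
  outer loop
   vertex 2.3 3.6 4.3
   vertex 0.6 2.6 5.0
   vertex 4.5 2.1 2.7
  endloop
 endfacet
 facet normal 0.385 -0.009 0.923
  outer loop
   vertex 2.3 3.6 4.3
   vertex 2.8 4.5 4.1
   vertex 0.6 2.6 5.0
  endloop
 endfacet
 facet normal 0.534 -0.111 0.838
  outer loop
   vertex 2.3 3.6 4.3
   vertex 4.5 2.1 2.7
   vertex 2.8 4.5 4.1
  endloop
 endfacet
 facet normal -0.626 0.773 0.103
  outer loop
   vertex 0.7 3.2 1.1
   vertex 0.6 2.6 5.0
   vertex 2.8 4.5 4.1
  endloop
 endfacet
 facet normal 0.851 0.411 0.328
  outer loop
   vertex 3.9 3.5 2.5
   vertex 2.8 4.5 4.1
   vertex 4.5 2.1 2.7
  endloop
 endfacet
 facet normal 0.839 0.294 -0.459
  outer loop
   vertex 3.9 3.5 2.5
   vertex 4.5 2.1 2.7
   vertex 3.8 1.6 1.1
  endloop
 endfacet
 facet normal -0.596 0.799 0.071
  outer loop
   vertex 2.1 4.2 1.6
   vertex 0.7 3.2 1.1
   vertex 2.8 4.5 4.1
  endloop
 endfacet
 facet normal -0.394 0.788 -0.473
  outer loop
   vertex 2.1 4.2 1.6
   vertex 1.1 3.1 0.6
   vertex 0.7 3.2 1.1
  endloop
 endfacet
 facet normal 0.450 0.863 -0.230
  outer loop
   vertex 2.1 4.2 1.6
   vertex 2.8 4.5 4.1
   vertex 3.9 3.5 2.5
  endloop
 endfacet
 facet normal 0.381 0.408 -0.830
  outer loop
   vertex 2.1 4.2 1.6
   vertex 3.8 1.6 1.1
   vertex 1.1 3.1 0.6
  endloop
 endfacet
 facet normal 0.535 0.483 -0.694
  outer loop
   vertex 2.1 4.2 1.6
   vertex 3.9 3.5 2.5
   vertex 3.8 1.6 1.1
  endloop
 endfacet
 facet normal -0.388 -0.831 -0.399
  outer loop
   vertex 1.2 1.9 3.0
   vertex 1.1 3.1 0.6
   vertex 3.8 1.6 1.1
  endloop
 endfacet
 facet normal -0.602 -0.724 -0.337
  outer loop
   vertex 1.2 1.9 3.0
   vertex 0.7 3.2 1.1
   vertex 1.1 3.1 0.6
  endloop
 endfacet
 facet normal -0.874 -0.476 -0.096
  outer loop
   vertex 1.2 1.9 3.0
   vertex 0.6 2.6 5.0
   vertex 0.7 3.2 1.1
  endloop
 endfacet
 facet normal 0.089 -0.932 0.353
  outer loop
   vertex 1.2 1.9 3.0
   vertex 4.5 2.1 2.7
   vertex 0.6 2.6 5.0
  endloop
 endfacet
 facet normal 0.082 -0.961 0.264
  outer loop
   vertex 1.2 1.9 3.0
   vertex 3.8 1.6 1.1
   vertex 4.5 2.1 2.7
  endloop
 endfacet
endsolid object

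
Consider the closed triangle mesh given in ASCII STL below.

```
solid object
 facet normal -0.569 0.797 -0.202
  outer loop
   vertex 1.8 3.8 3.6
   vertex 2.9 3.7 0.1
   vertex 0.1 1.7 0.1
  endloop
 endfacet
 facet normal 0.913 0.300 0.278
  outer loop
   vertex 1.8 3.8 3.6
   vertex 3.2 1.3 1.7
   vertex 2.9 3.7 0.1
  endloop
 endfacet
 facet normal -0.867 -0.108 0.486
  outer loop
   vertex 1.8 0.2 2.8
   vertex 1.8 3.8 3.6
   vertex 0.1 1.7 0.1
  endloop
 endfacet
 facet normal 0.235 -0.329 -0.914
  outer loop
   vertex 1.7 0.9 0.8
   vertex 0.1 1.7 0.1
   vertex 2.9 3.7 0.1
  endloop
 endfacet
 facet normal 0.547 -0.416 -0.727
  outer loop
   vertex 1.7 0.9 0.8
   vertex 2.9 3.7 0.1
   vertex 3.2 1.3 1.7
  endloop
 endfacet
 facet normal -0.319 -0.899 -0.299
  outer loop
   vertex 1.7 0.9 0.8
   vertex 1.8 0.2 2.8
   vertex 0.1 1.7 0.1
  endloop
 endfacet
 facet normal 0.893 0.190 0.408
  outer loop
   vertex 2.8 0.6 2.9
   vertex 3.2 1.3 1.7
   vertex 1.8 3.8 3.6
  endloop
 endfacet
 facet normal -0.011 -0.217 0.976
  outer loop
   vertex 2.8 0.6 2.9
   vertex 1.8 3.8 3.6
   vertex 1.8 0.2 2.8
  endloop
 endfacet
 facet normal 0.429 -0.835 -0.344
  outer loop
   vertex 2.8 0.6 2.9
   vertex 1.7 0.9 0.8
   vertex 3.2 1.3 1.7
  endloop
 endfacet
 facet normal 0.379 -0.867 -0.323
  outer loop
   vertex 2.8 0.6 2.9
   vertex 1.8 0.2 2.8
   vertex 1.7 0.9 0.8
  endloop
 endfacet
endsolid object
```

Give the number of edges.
15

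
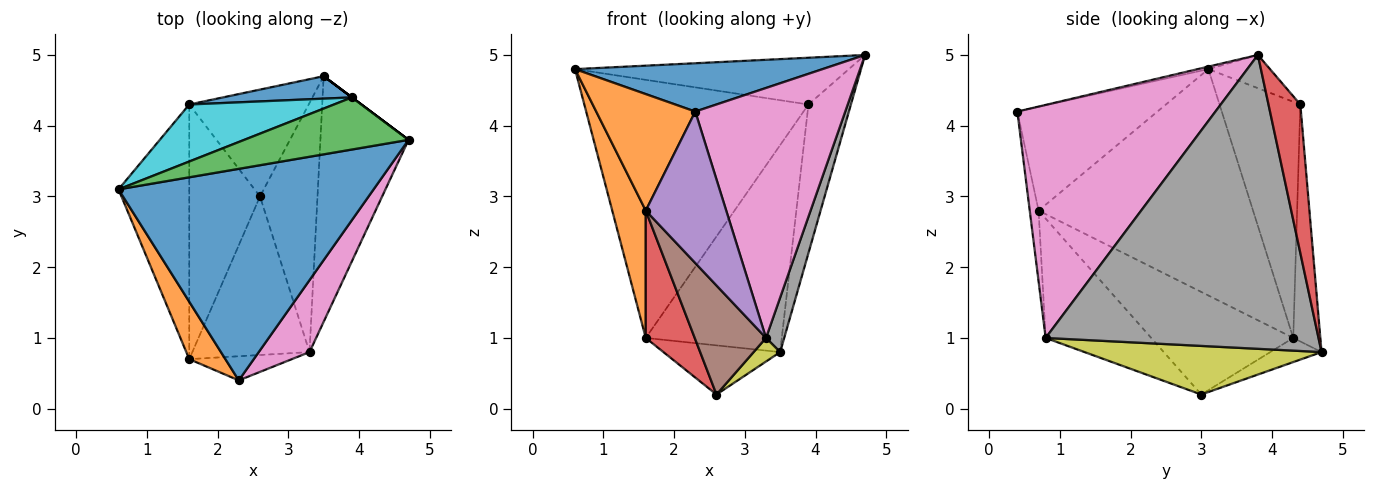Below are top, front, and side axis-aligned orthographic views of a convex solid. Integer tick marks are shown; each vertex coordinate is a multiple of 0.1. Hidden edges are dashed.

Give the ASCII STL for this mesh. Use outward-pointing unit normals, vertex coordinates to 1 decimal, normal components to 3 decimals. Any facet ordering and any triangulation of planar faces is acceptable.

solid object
 facet normal -0.010 -0.223 0.975
  outer loop
   vertex 2.3 0.4 4.2
   vertex 4.7 3.8 5.0
   vertex 0.6 3.1 4.8
  endloop
 endfacet
 facet normal -0.785 -0.555 0.274
  outer loop
   vertex 1.6 0.7 2.8
   vertex 2.3 0.4 4.2
   vertex 0.6 3.1 4.8
  endloop
 endfacet
 facet normal -0.149 0.660 0.736
  outer loop
   vertex 3.9 4.4 4.3
   vertex 0.6 3.1 4.8
   vertex 4.7 3.8 5.0
  endloop
 endfacet
 facet normal 0.600 0.800 0.000
  outer loop
   vertex 3.9 4.4 4.3
   vertex 4.7 3.8 5.0
   vertex 3.5 4.7 0.8
  endloop
 endfacet
 facet normal -0.108 -0.982 -0.156
  outer loop
   vertex 3.3 0.8 1.0
   vertex 2.3 0.4 4.2
   vertex 1.6 0.7 2.8
  endloop
 endfacet
 facet normal -0.643 -0.434 -0.631
  outer loop
   vertex 3.3 0.8 1.0
   vertex 1.6 0.7 2.8
   vertex 2.6 3.0 0.2
  endloop
 endfacet
 facet normal 0.785 -0.595 0.171
  outer loop
   vertex 3.3 0.8 1.0
   vertex 4.7 3.8 5.0
   vertex 2.3 0.4 4.2
  endloop
 endfacet
 facet normal 0.956 -0.064 -0.287
  outer loop
   vertex 3.3 0.8 1.0
   vertex 3.5 4.7 0.8
   vertex 4.7 3.8 5.0
  endloop
 endfacet
 facet normal 0.644 -0.072 -0.762
  outer loop
   vertex 3.3 0.8 1.0
   vertex 2.6 3.0 0.2
   vertex 3.5 4.7 0.8
  endloop
 endfacet
 facet normal -0.332 0.921 0.203
  outer loop
   vertex 1.6 4.3 1.0
   vertex 0.6 3.1 4.8
   vertex 3.9 4.4 4.3
  endloop
 endfacet
 facet normal -0.194 0.975 0.106
  outer loop
   vertex 1.6 4.3 1.0
   vertex 3.9 4.4 4.3
   vertex 3.5 4.7 0.8
  endloop
 endfacet
 facet normal -0.944 -0.148 -0.295
  outer loop
   vertex 1.6 4.3 1.0
   vertex 1.6 0.7 2.8
   vertex 0.6 3.1 4.8
  endloop
 endfacet
 facet normal -0.181 0.411 -0.894
  outer loop
   vertex 1.6 4.3 1.0
   vertex 3.5 4.7 0.8
   vertex 2.6 3.0 0.2
  endloop
 endfacet
 facet normal -0.792 -0.273 -0.546
  outer loop
   vertex 1.6 4.3 1.0
   vertex 2.6 3.0 0.2
   vertex 1.6 0.7 2.8
  endloop
 endfacet
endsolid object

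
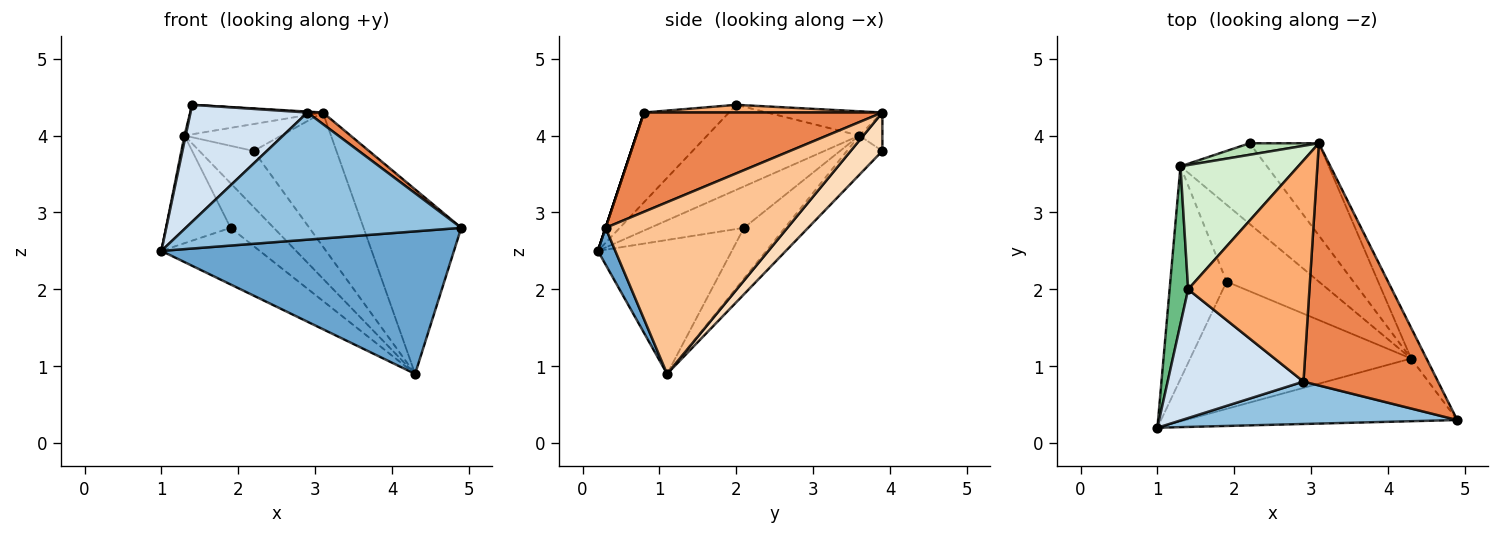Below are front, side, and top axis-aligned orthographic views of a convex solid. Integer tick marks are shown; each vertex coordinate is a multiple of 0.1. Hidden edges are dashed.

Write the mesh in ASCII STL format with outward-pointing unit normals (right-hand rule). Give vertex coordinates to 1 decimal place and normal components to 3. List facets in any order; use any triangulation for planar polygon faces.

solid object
 facet normal 0.054 -0.914 -0.402
  outer loop
   vertex 4.3 1.1 0.9
   vertex 4.9 0.3 2.8
   vertex 1.0 0.2 2.5
  endloop
 endfacet
 facet normal 0.000 -0.949 0.316
  outer loop
   vertex 2.9 0.8 4.3
   vertex 1.0 0.2 2.5
   vertex 4.9 0.3 2.8
  endloop
 endfacet
 facet normal -0.485 0.356 -0.799
  outer loop
   vertex 1.9 2.1 2.8
   vertex 4.3 1.1 0.9
   vertex 1.0 0.2 2.5
  endloop
 endfacet
 facet normal -0.439 -0.604 0.665
  outer loop
   vertex 1.4 2.0 4.4
   vertex 1.0 0.2 2.5
   vertex 2.9 0.8 4.3
  endloop
 endfacet
 facet normal 0.593 -0.038 0.804
  outer loop
   vertex 3.1 3.9 4.3
   vertex 2.9 0.8 4.3
   vertex 4.9 0.3 2.8
  endloop
 endfacet
 facet normal 0.063 -0.004 0.998
  outer loop
   vertex 3.1 3.9 4.3
   vertex 1.4 2.0 4.4
   vertex 2.9 0.8 4.3
  endloop
 endfacet
 facet normal 0.878 0.472 -0.079
  outer loop
   vertex 3.1 3.9 4.3
   vertex 4.9 0.3 2.8
   vertex 4.3 1.1 0.9
  endloop
 endfacet
 facet normal 0.300 0.786 -0.541
  outer loop
   vertex 3.1 3.9 4.3
   vertex 4.3 1.1 0.9
   vertex 2.2 3.9 3.8
  endloop
 endfacet
 facet normal -0.977 -0.008 0.213
  outer loop
   vertex 1.3 3.6 4.0
   vertex 1.0 0.2 2.5
   vertex 1.4 2.0 4.4
  endloop
 endfacet
 facet normal -0.548 0.378 -0.746
  outer loop
   vertex 1.3 3.6 4.0
   vertex 1.9 2.1 2.8
   vertex 1.0 0.2 2.5
  endloop
 endfacet
 facet normal -0.214 0.898 0.385
  outer loop
   vertex 1.3 3.6 4.0
   vertex 3.1 3.9 4.3
   vertex 2.2 3.9 3.8
  endloop
 endfacet
 facet normal -0.197 0.226 0.954
  outer loop
   vertex 1.3 3.6 4.0
   vertex 1.4 2.0 4.4
   vertex 3.1 3.9 4.3
  endloop
 endfacet
 facet normal -0.349 0.535 -0.769
  outer loop
   vertex 1.3 3.6 4.0
   vertex 2.2 3.9 3.8
   vertex 4.3 1.1 0.9
  endloop
 endfacet
 facet normal -0.430 0.453 -0.781
  outer loop
   vertex 1.3 3.6 4.0
   vertex 4.3 1.1 0.9
   vertex 1.9 2.1 2.8
  endloop
 endfacet
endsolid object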